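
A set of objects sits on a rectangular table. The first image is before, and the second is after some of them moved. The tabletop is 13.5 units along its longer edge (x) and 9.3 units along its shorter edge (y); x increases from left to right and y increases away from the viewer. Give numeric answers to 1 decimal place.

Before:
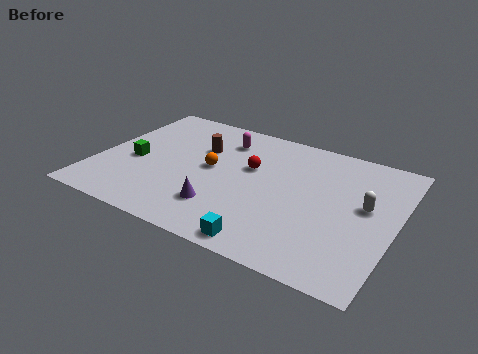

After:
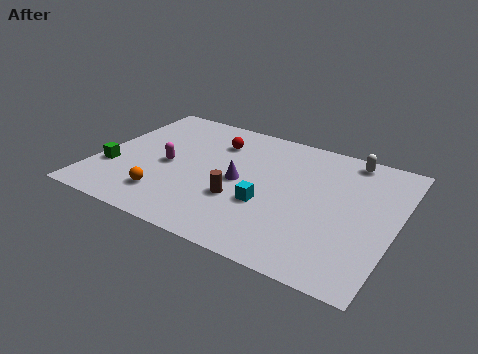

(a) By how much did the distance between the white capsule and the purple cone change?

-0.9

They were about 6.8 units apart before and 5.9 after — 0.9 units closer together.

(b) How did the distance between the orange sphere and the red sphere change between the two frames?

+3.3

They were about 1.9 units apart before and 5.2 after — 3.3 units further apart.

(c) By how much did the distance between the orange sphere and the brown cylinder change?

+1.9

They were about 1.5 units apart before and 3.4 after — 1.9 units further apart.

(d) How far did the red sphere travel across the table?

2.2

From (6.8, 5.7) to (5.0, 7.0), the red sphere covered √(1.8² + 1.3²) ≈ 2.2 units.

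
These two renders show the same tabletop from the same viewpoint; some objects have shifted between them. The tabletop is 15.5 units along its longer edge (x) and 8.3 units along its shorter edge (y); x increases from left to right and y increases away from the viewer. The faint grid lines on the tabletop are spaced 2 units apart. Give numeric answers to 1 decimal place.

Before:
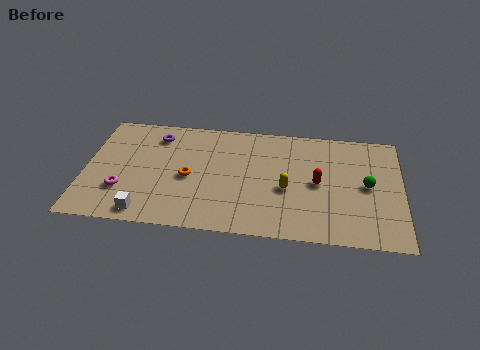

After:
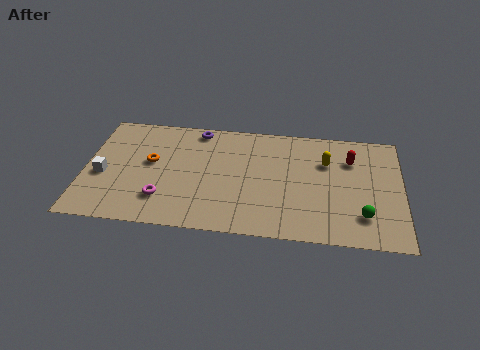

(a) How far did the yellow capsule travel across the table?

2.9

The yellow capsule moved from about (9.9, 3.5) to (11.8, 5.7), a distance of √(1.9² + 2.2²) ≈ 2.9.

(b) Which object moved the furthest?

the white cube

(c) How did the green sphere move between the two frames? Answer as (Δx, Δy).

(-0.2, -2.2)

The green sphere was at about (13.8, 4.2) and moved to about (13.6, 2.0).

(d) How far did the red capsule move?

2.5

The red capsule moved from about (11.4, 4.1) to (13.0, 6.0), a distance of √(1.6² + 1.9²) ≈ 2.5.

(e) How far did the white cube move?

3.3

The white cube was near (3.1, 1.0) before and (0.9, 3.5) after, so it travelled √(2.2² + 2.5²) ≈ 3.3 units.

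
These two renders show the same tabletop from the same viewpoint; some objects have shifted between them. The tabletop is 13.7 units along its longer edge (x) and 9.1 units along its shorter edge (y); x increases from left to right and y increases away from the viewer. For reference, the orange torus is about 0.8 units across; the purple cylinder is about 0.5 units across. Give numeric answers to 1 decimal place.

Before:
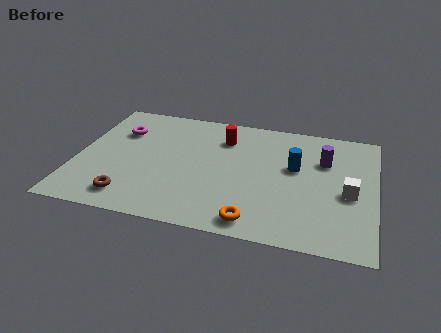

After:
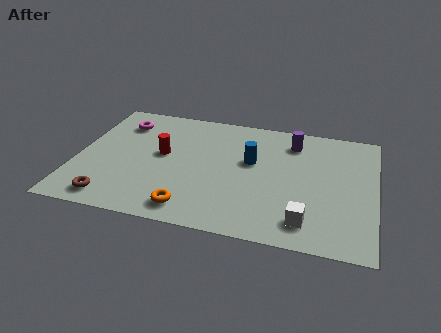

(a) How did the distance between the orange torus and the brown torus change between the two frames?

-2.1

Before: roughly 5.7 units apart; after: 3.6. That's 2.1 units closer together.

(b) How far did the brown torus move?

0.9

From (2.7, 1.5) to (1.9, 1.2), the brown torus covered √(0.8² + 0.3²) ≈ 0.9 units.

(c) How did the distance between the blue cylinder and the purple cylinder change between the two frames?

+1.1

The distance was about 1.5 in the first image and 2.6 in the second, so they moved 1.1 units further apart.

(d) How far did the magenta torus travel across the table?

0.7

The magenta torus was near (1.8, 6.4) before and (1.8, 7.1) after, so it travelled √(0.0² + 0.7²) ≈ 0.7 units.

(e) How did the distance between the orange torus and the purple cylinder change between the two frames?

+1.5

The distance was about 5.9 in the first image and 7.4 in the second, so they moved 1.5 units further apart.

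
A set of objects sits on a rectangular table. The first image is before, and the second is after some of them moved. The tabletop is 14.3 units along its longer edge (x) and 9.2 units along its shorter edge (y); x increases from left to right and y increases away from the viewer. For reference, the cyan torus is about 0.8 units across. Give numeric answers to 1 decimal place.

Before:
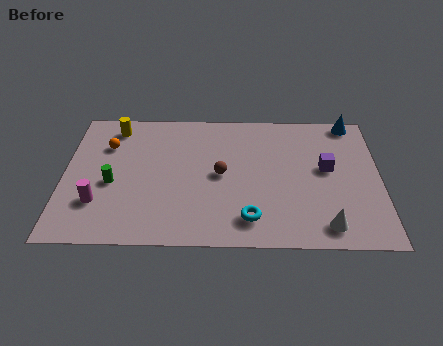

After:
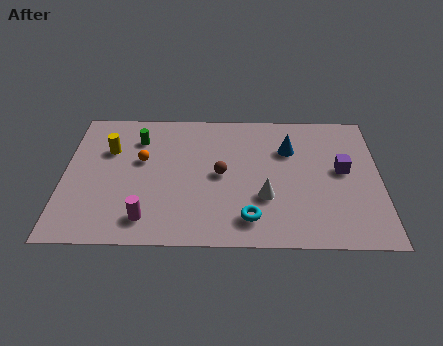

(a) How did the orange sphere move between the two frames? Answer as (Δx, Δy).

(1.6, -1.0)

The orange sphere started near (1.9, 6.5) and ended near (3.5, 5.5).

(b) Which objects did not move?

the brown sphere and the cyan torus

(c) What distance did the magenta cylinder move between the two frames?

2.4

The magenta cylinder was near (1.6, 2.6) before and (3.8, 1.6) after, so it travelled √(2.2² + 1.0²) ≈ 2.4 units.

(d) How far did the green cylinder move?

3.3

The green cylinder was near (2.2, 3.9) before and (3.3, 7.0) after, so it travelled √(1.1² + 3.1²) ≈ 3.3 units.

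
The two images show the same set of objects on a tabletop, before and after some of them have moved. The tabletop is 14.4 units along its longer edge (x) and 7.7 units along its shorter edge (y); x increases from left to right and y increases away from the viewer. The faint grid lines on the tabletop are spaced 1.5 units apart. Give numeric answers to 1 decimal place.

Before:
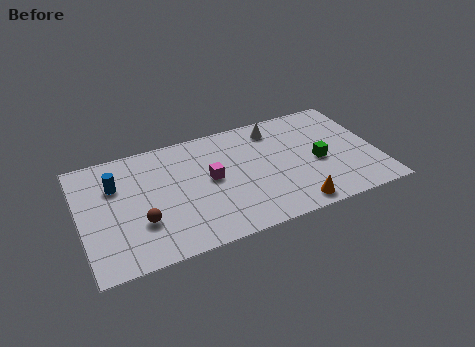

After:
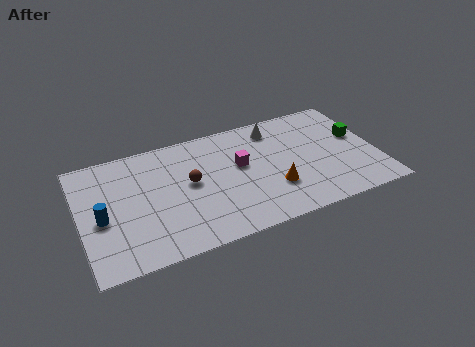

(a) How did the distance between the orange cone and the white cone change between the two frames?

-1.5

The distance was about 5.5 in the first image and 4.0 in the second, so they moved 1.5 units closer together.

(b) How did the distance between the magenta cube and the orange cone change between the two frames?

-2.4

The distance was about 4.9 in the first image and 2.5 in the second, so they moved 2.4 units closer together.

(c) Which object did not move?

the white cone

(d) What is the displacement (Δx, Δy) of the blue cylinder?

(-0.8, -1.9)

The blue cylinder was at about (1.8, 5.3) and moved to about (1.0, 3.4).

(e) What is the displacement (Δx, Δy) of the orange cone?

(-0.8, 1.5)

The orange cone started near (10.0, 0.9) and ended near (9.2, 2.4).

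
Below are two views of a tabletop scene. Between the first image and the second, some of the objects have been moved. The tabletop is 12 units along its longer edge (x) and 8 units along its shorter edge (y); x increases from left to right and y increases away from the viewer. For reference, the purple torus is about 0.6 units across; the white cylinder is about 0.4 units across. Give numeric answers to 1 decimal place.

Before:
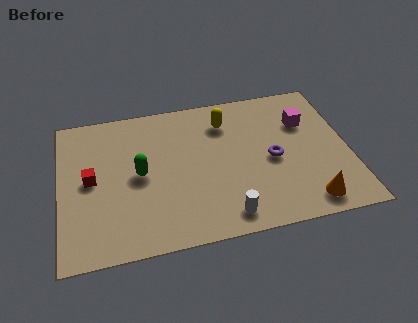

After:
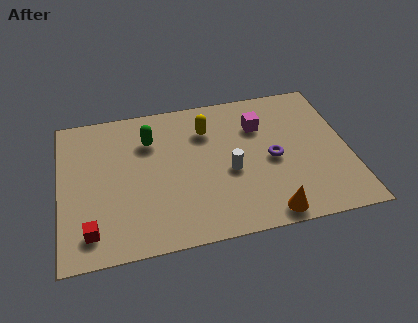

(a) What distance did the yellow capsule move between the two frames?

0.9

The yellow capsule was near (7.0, 6.2) before and (6.2, 5.9) after, so it travelled √(0.8² + 0.3²) ≈ 0.9 units.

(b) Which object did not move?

the purple torus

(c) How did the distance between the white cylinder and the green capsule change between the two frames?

-0.5

Before: roughly 4.5 units apart; after: 4.0. That's 0.5 units closer together.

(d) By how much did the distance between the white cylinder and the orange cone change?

-0.4

Before: roughly 3.4 units apart; after: 3.0. That's 0.4 units closer together.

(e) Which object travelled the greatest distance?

the red cube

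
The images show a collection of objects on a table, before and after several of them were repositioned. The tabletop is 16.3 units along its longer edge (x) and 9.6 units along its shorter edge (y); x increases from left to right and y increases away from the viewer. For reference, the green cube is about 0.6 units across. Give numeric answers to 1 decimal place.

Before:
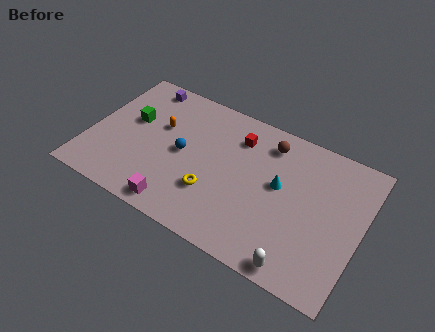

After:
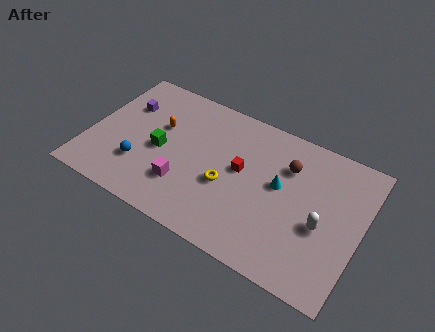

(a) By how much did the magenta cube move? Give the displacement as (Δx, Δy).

(0.1, 1.6)

From the two frames, the magenta cube sits at roughly (5.9, 1.1) before and (6.0, 2.7) after.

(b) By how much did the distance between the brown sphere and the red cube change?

+1.2

They were about 1.9 units apart before and 3.1 after — 1.2 units further apart.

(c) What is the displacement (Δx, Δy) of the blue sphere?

(-2.3, -2.0)

The blue sphere started near (5.6, 4.8) and ended near (3.3, 2.8).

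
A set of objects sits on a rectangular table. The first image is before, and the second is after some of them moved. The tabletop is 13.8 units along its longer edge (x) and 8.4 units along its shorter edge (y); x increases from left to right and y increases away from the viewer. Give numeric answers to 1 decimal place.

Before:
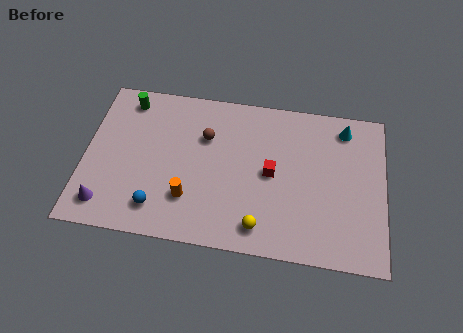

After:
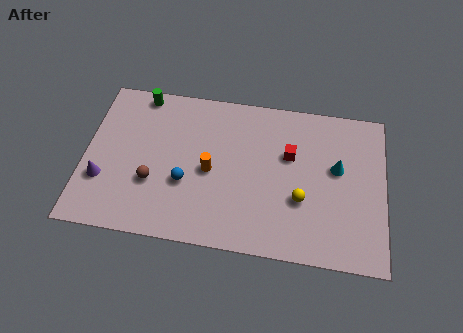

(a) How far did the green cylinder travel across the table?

0.7

The green cylinder moved from about (1.8, 7.2) to (2.4, 7.6), a distance of √(0.6² + 0.4²) ≈ 0.7.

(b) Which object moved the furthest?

the brown sphere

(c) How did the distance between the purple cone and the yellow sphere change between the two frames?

+2.0

They were about 7.1 units apart before and 9.1 after — 2.0 units further apart.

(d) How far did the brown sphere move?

3.6

The brown sphere moved from about (5.5, 5.7) to (3.2, 2.9), a distance of √(2.3² + 2.8²) ≈ 3.6.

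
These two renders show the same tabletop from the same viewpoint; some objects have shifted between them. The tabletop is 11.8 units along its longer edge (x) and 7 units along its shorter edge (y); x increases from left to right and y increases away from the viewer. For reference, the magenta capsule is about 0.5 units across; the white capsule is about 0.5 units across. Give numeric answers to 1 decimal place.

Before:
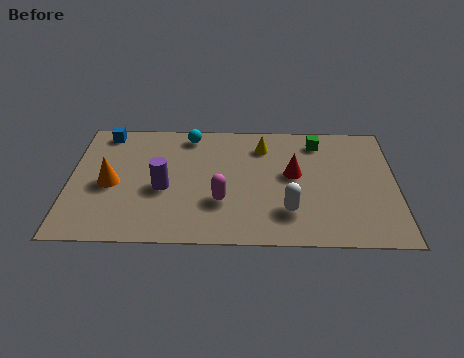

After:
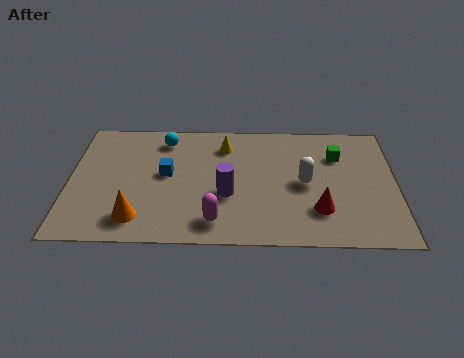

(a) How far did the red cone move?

2.2

From (8.1, 3.9) to (9.0, 1.9), the red cone covered √(0.9² + 2.0²) ≈ 2.2 units.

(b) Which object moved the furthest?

the blue cube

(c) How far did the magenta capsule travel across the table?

1.1

The magenta capsule moved from about (5.5, 2.3) to (5.3, 1.2), a distance of √(0.2² + 1.1²) ≈ 1.1.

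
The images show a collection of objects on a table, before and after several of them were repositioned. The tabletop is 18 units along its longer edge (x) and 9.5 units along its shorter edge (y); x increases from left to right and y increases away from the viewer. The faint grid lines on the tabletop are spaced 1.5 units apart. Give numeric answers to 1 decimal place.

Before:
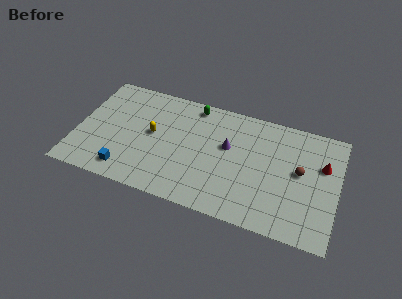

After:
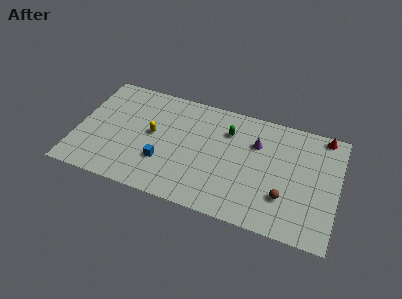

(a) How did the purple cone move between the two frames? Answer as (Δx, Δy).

(1.9, 0.9)

From the two frames, the purple cone sits at roughly (10.4, 5.7) before and (12.3, 6.6) after.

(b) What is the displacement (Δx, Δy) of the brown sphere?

(-0.9, -2.4)

The brown sphere started near (15.4, 5.2) and ended near (14.5, 2.8).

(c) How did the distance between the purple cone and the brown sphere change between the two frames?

-0.6

Before: roughly 5.0 units apart; after: 4.4. That's 0.6 units closer together.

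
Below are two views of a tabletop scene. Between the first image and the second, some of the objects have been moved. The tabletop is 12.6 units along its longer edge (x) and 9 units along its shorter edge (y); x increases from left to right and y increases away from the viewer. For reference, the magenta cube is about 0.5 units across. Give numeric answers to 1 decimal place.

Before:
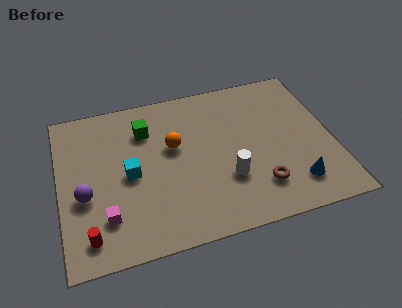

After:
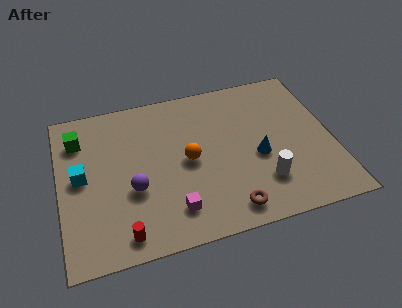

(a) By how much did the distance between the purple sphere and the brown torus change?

-3.3

They were about 8.0 units apart before and 4.7 after — 3.3 units closer together.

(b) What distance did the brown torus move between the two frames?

1.7

From (9.0, 2.1) to (7.5, 1.2), the brown torus covered √(1.5² + 0.9²) ≈ 1.7 units.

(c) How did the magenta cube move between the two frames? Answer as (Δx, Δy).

(3.0, -0.4)

The magenta cube started near (2.0, 2.2) and ended near (5.0, 1.8).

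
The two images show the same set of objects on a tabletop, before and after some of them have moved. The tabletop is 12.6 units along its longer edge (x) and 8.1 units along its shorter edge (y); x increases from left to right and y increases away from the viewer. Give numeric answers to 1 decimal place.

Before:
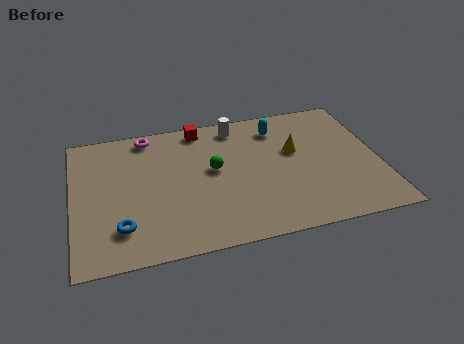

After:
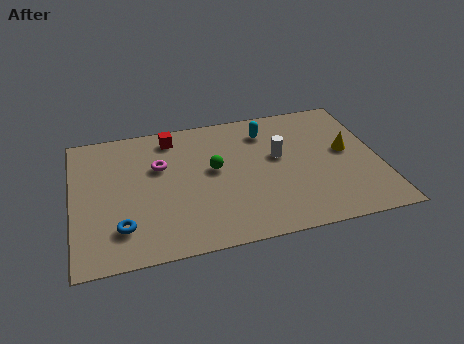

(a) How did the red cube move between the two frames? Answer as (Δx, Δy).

(-1.2, -0.3)

The red cube was at about (5.4, 7.2) and moved to about (4.2, 6.9).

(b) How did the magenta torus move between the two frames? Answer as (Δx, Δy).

(0.4, -2.0)

From the two frames, the magenta torus sits at roughly (3.2, 7.2) before and (3.6, 5.2) after.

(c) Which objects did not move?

the blue torus and the green sphere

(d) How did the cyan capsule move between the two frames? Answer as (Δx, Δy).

(-0.5, -0.1)

The cyan capsule was at about (8.6, 6.5) and moved to about (8.1, 6.4).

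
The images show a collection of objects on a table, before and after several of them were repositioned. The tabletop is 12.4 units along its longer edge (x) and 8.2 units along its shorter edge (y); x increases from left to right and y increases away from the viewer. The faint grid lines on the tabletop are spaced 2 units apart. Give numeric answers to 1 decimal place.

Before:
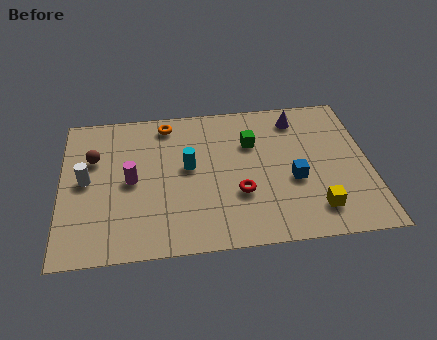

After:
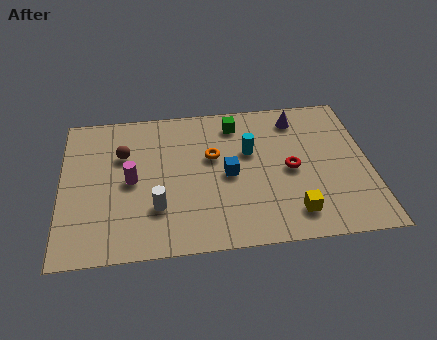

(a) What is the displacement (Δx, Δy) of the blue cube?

(-2.6, 0.6)

From the two frames, the blue cube sits at roughly (9.3, 3.3) before and (6.7, 3.9) after.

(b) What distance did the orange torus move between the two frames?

2.8

From (4.3, 7.1) to (6.1, 5.0), the orange torus covered √(1.8² + 2.1²) ≈ 2.8 units.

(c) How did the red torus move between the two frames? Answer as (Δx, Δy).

(2.1, 1.1)

The red torus started near (7.1, 2.8) and ended near (9.2, 3.9).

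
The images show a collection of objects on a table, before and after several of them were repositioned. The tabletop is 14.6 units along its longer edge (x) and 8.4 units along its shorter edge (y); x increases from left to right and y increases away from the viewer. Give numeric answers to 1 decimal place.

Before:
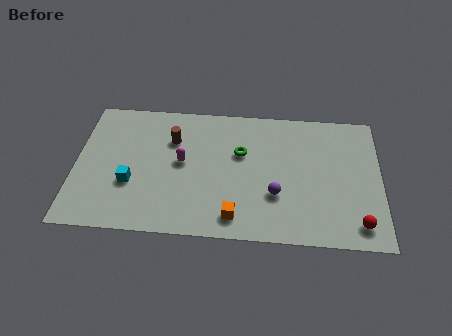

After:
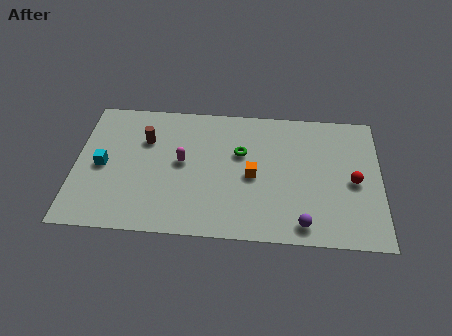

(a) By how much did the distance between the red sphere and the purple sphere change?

-0.5

Before: roughly 4.2 units apart; after: 3.7. That's 0.5 units closer together.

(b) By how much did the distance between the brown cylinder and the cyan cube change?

-0.8

Before: roughly 3.5 units apart; after: 2.7. That's 0.8 units closer together.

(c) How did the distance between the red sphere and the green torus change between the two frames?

-1.3

The distance was about 6.9 in the first image and 5.6 in the second, so they moved 1.3 units closer together.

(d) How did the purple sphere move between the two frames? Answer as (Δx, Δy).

(1.3, -1.7)

The purple sphere started near (9.6, 2.8) and ended near (10.9, 1.1).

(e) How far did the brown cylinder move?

1.3

The brown cylinder moved from about (4.6, 5.9) to (3.3, 5.8), a distance of √(1.3² + 0.1²) ≈ 1.3.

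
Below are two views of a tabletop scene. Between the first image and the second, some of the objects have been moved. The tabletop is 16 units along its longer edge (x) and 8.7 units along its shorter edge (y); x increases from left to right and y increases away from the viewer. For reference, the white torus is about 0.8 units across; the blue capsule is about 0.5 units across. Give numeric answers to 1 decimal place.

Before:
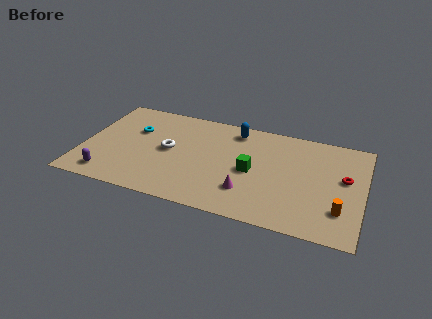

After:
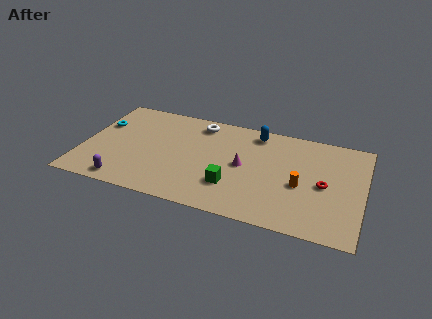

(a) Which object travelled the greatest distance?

the white torus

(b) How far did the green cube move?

1.9

From (9.7, 4.1) to (8.7, 2.5), the green cube covered √(1.0² + 1.6²) ≈ 1.9 units.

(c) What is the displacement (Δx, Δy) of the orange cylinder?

(-2.3, 1.4)

From the two frames, the orange cylinder sits at roughly (14.8, 2.3) before and (12.5, 3.7) after.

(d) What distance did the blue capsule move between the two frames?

1.2

From (8.5, 7.4) to (9.7, 7.5), the blue capsule covered √(1.2² + 0.1²) ≈ 1.2 units.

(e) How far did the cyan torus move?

2.0

From (2.8, 5.7) to (0.8, 5.7), the cyan torus covered √(2.0² + 0.0²) ≈ 2.0 units.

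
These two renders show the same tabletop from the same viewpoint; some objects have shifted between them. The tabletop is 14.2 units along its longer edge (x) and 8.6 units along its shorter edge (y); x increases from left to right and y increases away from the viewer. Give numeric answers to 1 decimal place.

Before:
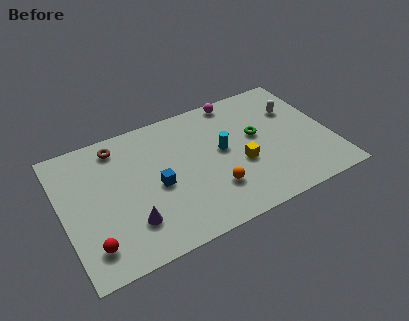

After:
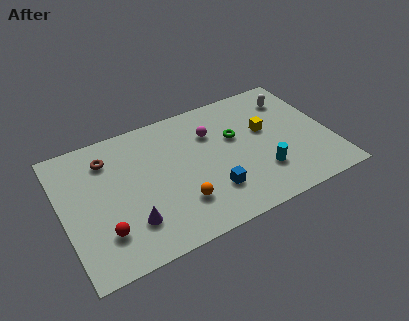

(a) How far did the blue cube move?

3.1

The blue cube was near (4.9, 3.9) before and (7.6, 2.3) after, so it travelled √(2.7² + 1.6²) ≈ 3.1 units.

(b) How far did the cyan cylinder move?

2.9

From (8.5, 4.7) to (10.3, 2.4), the cyan cylinder covered √(1.8² + 2.3²) ≈ 2.9 units.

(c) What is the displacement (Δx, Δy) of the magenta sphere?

(-1.6, -1.7)

The magenta sphere started near (9.7, 7.8) and ended near (8.1, 6.1).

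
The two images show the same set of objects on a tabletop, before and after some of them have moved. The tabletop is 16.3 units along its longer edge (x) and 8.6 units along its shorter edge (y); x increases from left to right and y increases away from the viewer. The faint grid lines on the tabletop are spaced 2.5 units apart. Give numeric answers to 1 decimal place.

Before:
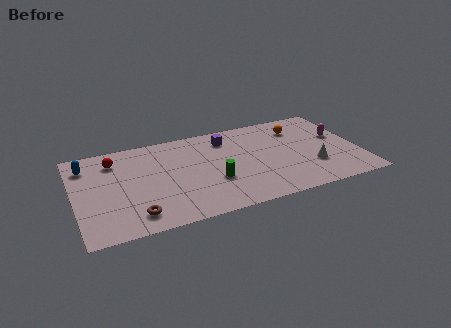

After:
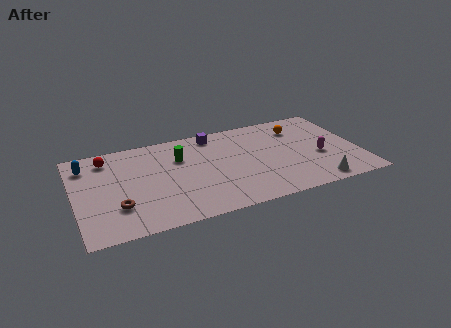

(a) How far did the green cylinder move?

3.3

The green cylinder moved from about (7.8, 3.1) to (6.1, 5.9), a distance of √(1.7² + 2.8²) ≈ 3.3.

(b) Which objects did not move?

the orange sphere and the blue capsule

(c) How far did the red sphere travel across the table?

0.5

The red sphere moved from about (2.4, 6.8) to (2.0, 7.1), a distance of √(0.4² + 0.3²) ≈ 0.5.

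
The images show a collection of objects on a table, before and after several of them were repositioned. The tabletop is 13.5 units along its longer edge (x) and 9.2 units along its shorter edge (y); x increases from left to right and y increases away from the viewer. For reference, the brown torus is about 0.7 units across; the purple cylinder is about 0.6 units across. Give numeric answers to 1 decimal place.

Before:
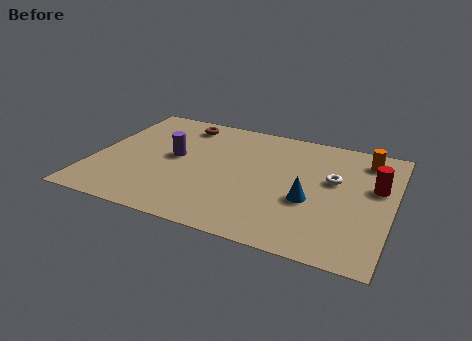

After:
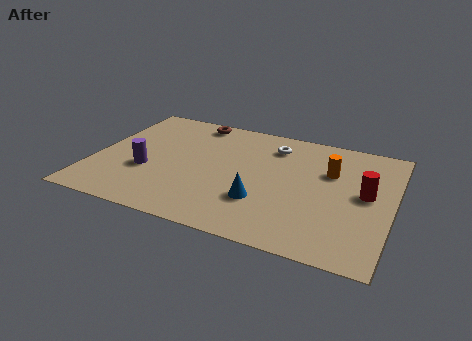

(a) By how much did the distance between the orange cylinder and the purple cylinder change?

-0.4

The distance was about 8.9 in the first image and 8.5 in the second, so they moved 0.4 units closer together.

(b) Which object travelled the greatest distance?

the white torus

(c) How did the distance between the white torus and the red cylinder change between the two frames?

+3.1

They were about 1.9 units apart before and 5.0 after — 3.1 units further apart.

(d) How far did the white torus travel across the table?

3.4

The white torus moved from about (10.8, 5.5) to (7.9, 7.3), a distance of √(2.9² + 1.8²) ≈ 3.4.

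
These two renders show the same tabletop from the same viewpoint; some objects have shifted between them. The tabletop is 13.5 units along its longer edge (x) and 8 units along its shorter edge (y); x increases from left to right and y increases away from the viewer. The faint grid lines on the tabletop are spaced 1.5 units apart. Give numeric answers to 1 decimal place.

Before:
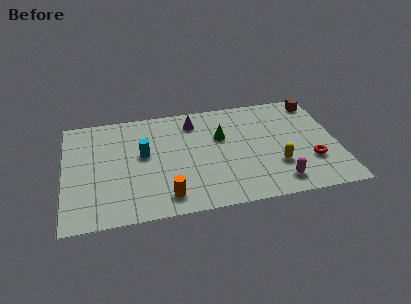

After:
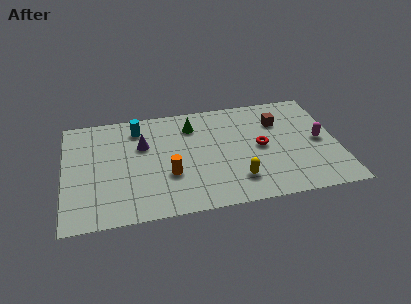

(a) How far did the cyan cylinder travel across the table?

2.0

The cyan cylinder was near (3.9, 4.5) before and (3.7, 6.5) after, so it travelled √(0.2² + 2.0²) ≈ 2.0 units.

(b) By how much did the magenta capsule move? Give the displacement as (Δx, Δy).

(2.2, 2.6)

The magenta capsule started near (10.4, 1.3) and ended near (12.6, 3.9).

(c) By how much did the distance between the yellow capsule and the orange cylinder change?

-2.2

Before: roughly 5.6 units apart; after: 3.4. That's 2.2 units closer together.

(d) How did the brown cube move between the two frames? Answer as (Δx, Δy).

(-2.0, -1.2)

From the two frames, the brown cube sits at roughly (12.7, 6.9) before and (10.7, 5.7) after.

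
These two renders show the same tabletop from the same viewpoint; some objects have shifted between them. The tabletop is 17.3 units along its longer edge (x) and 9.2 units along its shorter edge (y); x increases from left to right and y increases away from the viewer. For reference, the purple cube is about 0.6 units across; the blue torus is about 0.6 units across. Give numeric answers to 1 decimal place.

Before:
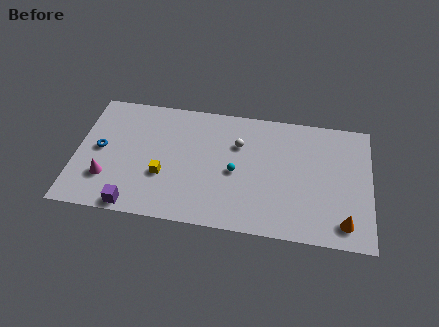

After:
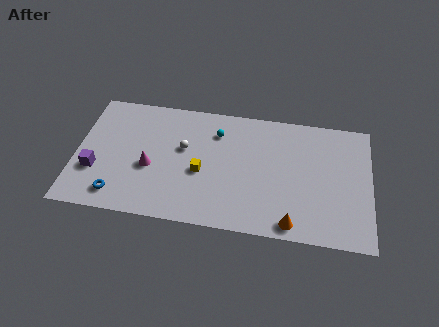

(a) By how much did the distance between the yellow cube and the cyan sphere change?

-1.1

They were about 4.3 units apart before and 3.2 after — 1.1 units closer together.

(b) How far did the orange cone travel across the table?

3.0

The orange cone moved from about (15.8, 1.5) to (12.8, 1.0), a distance of √(3.0² + 0.5²) ≈ 3.0.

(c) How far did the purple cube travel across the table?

3.3

The purple cube moved from about (3.6, 0.8) to (1.2, 3.1), a distance of √(2.4² + 2.3²) ≈ 3.3.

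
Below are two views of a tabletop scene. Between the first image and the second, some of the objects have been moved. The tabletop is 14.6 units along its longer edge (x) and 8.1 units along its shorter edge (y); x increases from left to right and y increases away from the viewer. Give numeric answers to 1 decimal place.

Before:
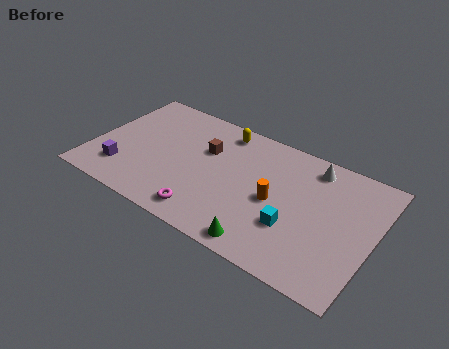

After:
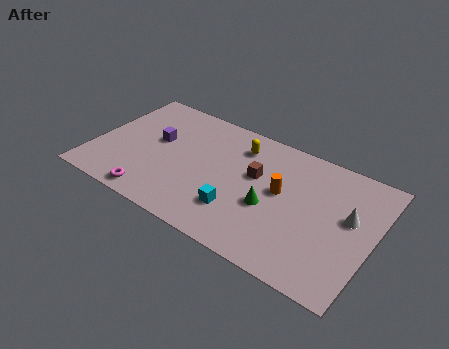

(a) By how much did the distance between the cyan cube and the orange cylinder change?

+1.4

They were about 1.6 units apart before and 3.0 after — 1.4 units further apart.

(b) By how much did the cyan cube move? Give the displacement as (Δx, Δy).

(-2.8, -0.5)

From the two frames, the cyan cube sits at roughly (10.7, 2.7) before and (7.9, 2.2) after.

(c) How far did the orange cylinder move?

0.7

The orange cylinder was near (9.6, 3.8) before and (9.8, 4.5) after, so it travelled √(0.2² + 0.7²) ≈ 0.7 units.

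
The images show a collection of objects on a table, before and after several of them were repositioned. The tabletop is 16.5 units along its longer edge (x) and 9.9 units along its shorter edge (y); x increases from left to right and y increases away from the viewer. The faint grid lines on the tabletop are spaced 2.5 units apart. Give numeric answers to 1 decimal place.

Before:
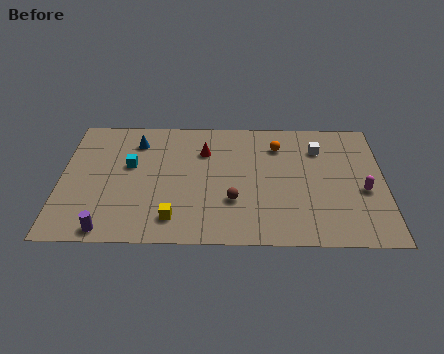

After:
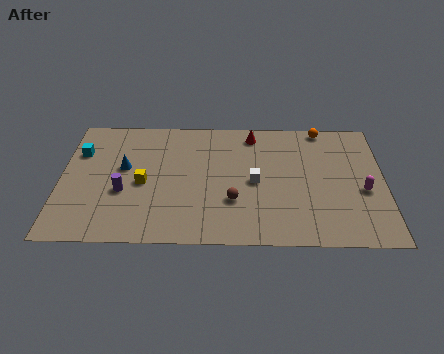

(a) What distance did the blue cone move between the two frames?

2.2

From (3.8, 7.8) to (3.2, 5.7), the blue cone covered √(0.6² + 2.1²) ≈ 2.2 units.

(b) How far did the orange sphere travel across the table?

2.7

The orange sphere moved from about (11.1, 7.6) to (13.4, 9.1), a distance of √(2.3² + 1.5²) ≈ 2.7.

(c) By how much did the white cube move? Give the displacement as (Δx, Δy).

(-3.3, -2.7)

From the two frames, the white cube sits at roughly (13.2, 7.4) before and (9.9, 4.7) after.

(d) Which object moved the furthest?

the white cube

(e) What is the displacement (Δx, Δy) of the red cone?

(2.5, 1.4)

The red cone was at about (7.3, 7.1) and moved to about (9.8, 8.5).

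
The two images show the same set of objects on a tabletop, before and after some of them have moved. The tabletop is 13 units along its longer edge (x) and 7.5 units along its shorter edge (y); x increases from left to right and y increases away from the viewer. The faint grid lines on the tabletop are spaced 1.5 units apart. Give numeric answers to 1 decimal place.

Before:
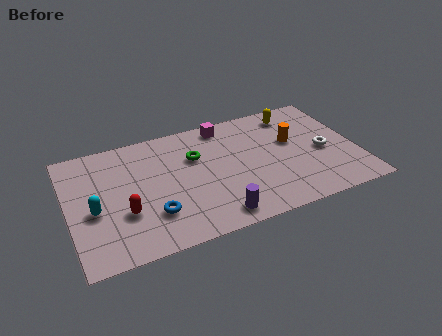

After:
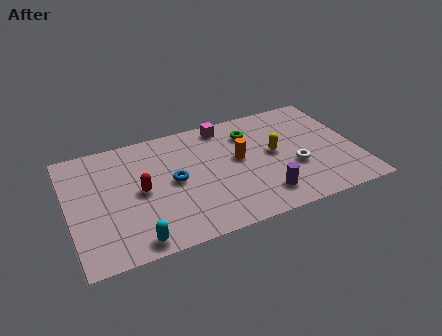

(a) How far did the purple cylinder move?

2.3

The purple cylinder was near (6.3, 1.0) before and (8.5, 1.5) after, so it travelled √(2.2² + 0.5²) ≈ 2.3 units.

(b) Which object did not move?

the magenta cube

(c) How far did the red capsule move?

1.4

The red capsule was near (2.4, 2.6) before and (3.2, 3.7) after, so it travelled √(0.8² + 1.1²) ≈ 1.4 units.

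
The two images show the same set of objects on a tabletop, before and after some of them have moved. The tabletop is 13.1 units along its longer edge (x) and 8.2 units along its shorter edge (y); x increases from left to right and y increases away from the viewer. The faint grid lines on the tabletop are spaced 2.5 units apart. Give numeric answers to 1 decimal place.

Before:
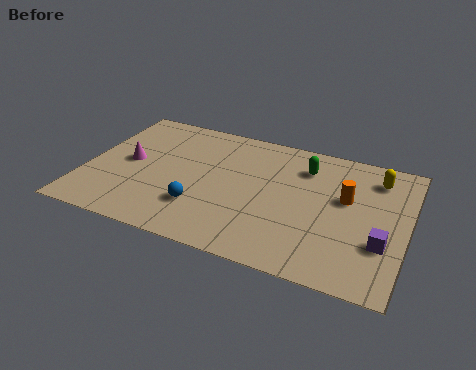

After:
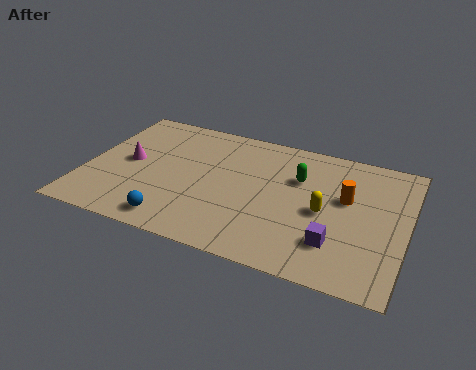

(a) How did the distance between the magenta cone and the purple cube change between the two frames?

-1.7

Before: roughly 10.6 units apart; after: 8.9. That's 1.7 units closer together.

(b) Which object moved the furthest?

the yellow capsule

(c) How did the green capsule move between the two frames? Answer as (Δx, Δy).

(-0.2, -0.8)

The green capsule was at about (8.8, 6.3) and moved to about (8.6, 5.5).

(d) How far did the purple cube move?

1.9

The purple cube moved from about (12.2, 2.7) to (10.4, 2.1), a distance of √(1.8² + 0.6²) ≈ 1.9.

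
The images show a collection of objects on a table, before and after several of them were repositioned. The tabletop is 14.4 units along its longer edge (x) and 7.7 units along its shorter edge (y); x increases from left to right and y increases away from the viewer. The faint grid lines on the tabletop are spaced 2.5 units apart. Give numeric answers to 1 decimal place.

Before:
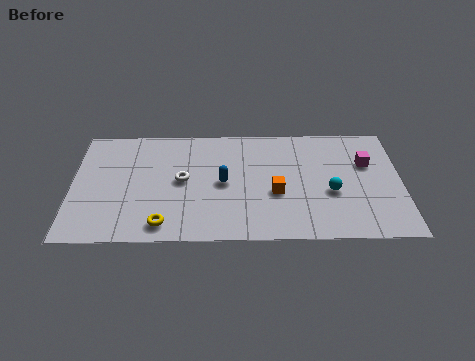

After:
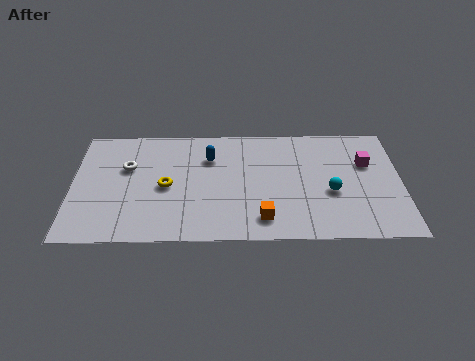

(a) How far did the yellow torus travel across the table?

2.5

The yellow torus was near (4.0, 1.1) before and (4.1, 3.6) after, so it travelled √(0.1² + 2.5²) ≈ 2.5 units.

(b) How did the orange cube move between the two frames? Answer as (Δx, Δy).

(-0.6, -1.7)

From the two frames, the orange cube sits at roughly (8.9, 3.1) before and (8.3, 1.4) after.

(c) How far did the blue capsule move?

1.8

The blue capsule was near (6.6, 3.8) before and (6.0, 5.5) after, so it travelled √(0.6² + 1.7²) ≈ 1.8 units.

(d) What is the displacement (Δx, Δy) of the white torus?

(-2.4, 0.9)

The white torus was at about (4.8, 4.0) and moved to about (2.4, 4.9).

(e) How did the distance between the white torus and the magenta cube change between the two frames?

+2.3

Before: roughly 8.2 units apart; after: 10.5. That's 2.3 units further apart.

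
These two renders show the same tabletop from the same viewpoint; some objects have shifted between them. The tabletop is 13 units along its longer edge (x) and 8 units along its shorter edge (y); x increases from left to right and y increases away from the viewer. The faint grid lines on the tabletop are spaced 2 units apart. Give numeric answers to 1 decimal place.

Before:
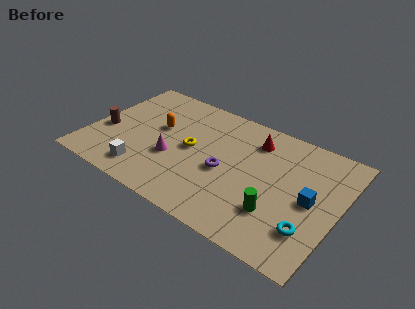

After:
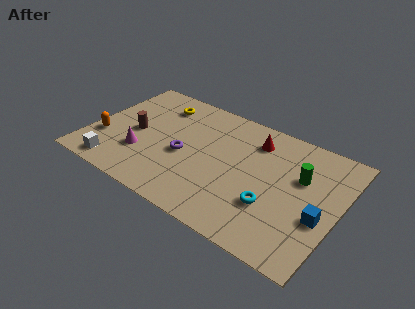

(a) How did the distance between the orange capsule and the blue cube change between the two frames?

+3.2

They were about 8.2 units apart before and 11.4 after — 3.2 units further apart.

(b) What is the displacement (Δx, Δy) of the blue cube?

(0.6, -0.8)

The blue cube was at about (11.6, 3.9) and moved to about (12.2, 3.1).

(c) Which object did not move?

the red cone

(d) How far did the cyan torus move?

2.1

The cyan torus was near (11.8, 2.1) before and (9.8, 2.6) after, so it travelled √(2.0² + 0.5²) ≈ 2.1 units.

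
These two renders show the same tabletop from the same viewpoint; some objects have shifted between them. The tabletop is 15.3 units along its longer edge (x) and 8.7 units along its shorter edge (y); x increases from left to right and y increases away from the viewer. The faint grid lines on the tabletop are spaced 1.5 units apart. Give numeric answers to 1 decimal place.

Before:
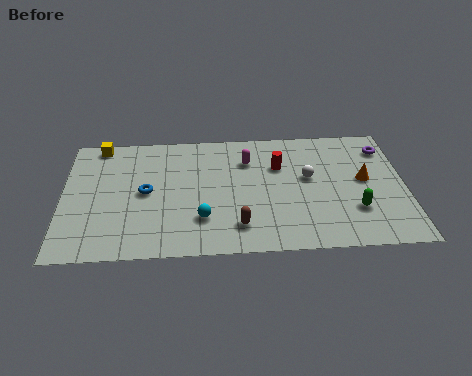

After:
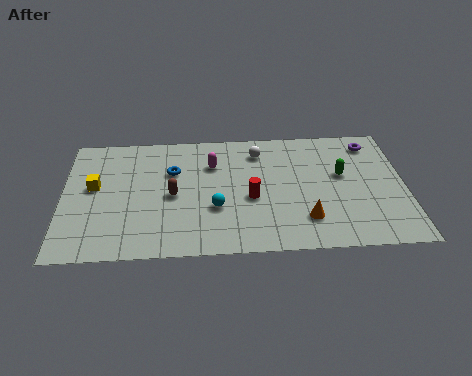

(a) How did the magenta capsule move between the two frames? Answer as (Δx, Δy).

(-1.6, -0.2)

From the two frames, the magenta capsule sits at roughly (8.3, 6.4) before and (6.7, 6.2) after.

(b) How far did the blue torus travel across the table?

1.8

From (3.7, 4.4) to (4.9, 5.8), the blue torus covered √(1.2² + 1.4²) ≈ 1.8 units.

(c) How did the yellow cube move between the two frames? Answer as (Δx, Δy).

(-0.2, -3.0)

From the two frames, the yellow cube sits at roughly (1.6, 7.9) before and (1.4, 4.9) after.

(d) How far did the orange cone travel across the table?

3.7

The orange cone was near (13.5, 4.7) before and (10.8, 2.1) after, so it travelled √(2.7² + 2.6²) ≈ 3.7 units.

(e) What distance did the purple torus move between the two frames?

0.7

From (14.5, 6.9) to (13.9, 7.3), the purple torus covered √(0.6² + 0.4²) ≈ 0.7 units.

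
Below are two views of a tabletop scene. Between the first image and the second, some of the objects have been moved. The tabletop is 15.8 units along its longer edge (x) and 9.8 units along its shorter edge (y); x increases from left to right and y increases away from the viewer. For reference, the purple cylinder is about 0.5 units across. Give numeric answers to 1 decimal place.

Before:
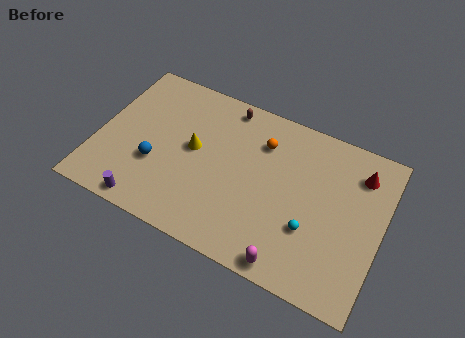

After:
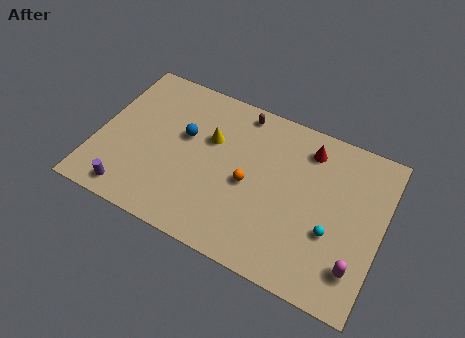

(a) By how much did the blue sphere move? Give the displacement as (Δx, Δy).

(1.3, 2.4)

From the two frames, the blue sphere sits at roughly (3.4, 3.5) before and (4.7, 5.9) after.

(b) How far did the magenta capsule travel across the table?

3.6

The magenta capsule moved from about (11.3, 0.9) to (14.7, 2.2), a distance of √(3.4² + 1.3²) ≈ 3.6.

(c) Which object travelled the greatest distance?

the magenta capsule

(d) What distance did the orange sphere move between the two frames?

2.8

From (8.9, 7.3) to (8.5, 4.5), the orange sphere covered √(0.4² + 2.8²) ≈ 2.8 units.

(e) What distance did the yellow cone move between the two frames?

1.3

The yellow cone was near (5.3, 5.3) before and (6.1, 6.3) after, so it travelled √(0.8² + 1.0²) ≈ 1.3 units.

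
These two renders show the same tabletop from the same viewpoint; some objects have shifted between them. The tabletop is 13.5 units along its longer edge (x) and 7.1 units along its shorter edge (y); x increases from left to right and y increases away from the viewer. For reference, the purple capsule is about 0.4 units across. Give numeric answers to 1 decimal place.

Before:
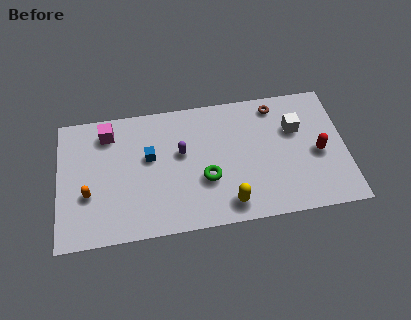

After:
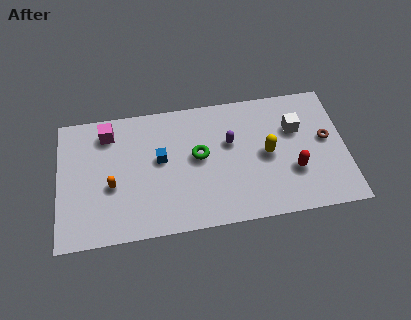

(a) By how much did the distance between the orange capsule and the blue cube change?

-0.8

They were about 3.3 units apart before and 2.5 after — 0.8 units closer together.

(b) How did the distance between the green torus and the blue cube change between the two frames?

-1.3

They were about 3.1 units apart before and 1.8 after — 1.3 units closer together.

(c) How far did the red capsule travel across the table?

1.4

From (12.2, 3.2) to (11.0, 2.4), the red capsule covered √(1.2² + 0.8²) ≈ 1.4 units.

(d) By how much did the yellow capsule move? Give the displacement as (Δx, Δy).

(1.9, 2.4)

From the two frames, the yellow capsule sits at roughly (7.9, 1.1) before and (9.8, 3.5) after.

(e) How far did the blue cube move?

0.5

The blue cube was near (4.3, 4.2) before and (4.8, 4.0) after, so it travelled √(0.5² + 0.2²) ≈ 0.5 units.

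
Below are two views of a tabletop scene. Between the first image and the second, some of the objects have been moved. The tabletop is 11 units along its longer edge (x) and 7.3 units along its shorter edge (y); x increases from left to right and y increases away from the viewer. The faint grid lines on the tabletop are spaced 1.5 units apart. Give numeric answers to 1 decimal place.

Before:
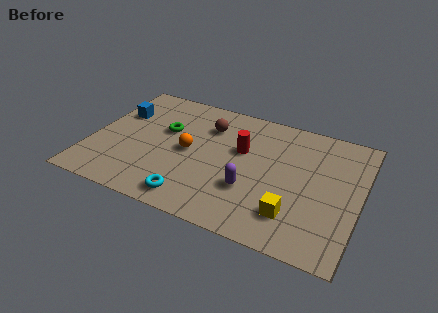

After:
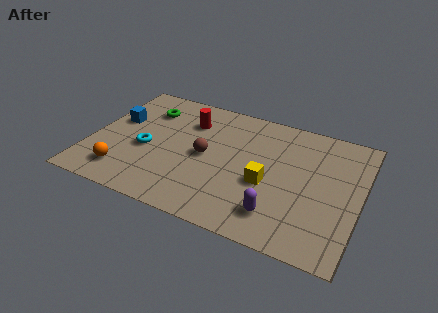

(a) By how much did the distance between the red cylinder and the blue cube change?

-2.1

The distance was about 5.2 in the first image and 3.1 in the second, so they moved 2.1 units closer together.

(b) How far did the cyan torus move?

3.0

The cyan torus moved from about (4.5, 1.0) to (2.3, 3.1), a distance of √(2.2² + 2.1²) ≈ 3.0.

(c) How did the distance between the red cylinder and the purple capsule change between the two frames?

+3.5

They were about 2.2 units apart before and 5.7 after — 3.5 units further apart.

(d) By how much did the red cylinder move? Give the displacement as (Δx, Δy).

(-2.3, 0.9)

From the two frames, the red cylinder sits at roughly (6.1, 4.5) before and (3.8, 5.4) after.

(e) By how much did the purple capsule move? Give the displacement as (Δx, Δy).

(1.2, -0.9)

The purple capsule was at about (6.7, 2.4) and moved to about (7.9, 1.5).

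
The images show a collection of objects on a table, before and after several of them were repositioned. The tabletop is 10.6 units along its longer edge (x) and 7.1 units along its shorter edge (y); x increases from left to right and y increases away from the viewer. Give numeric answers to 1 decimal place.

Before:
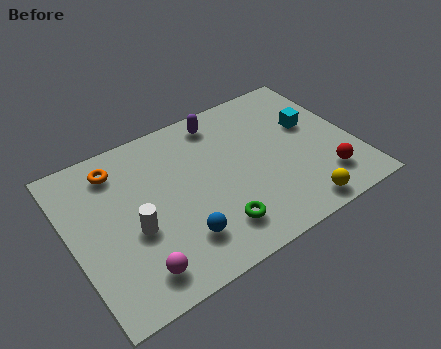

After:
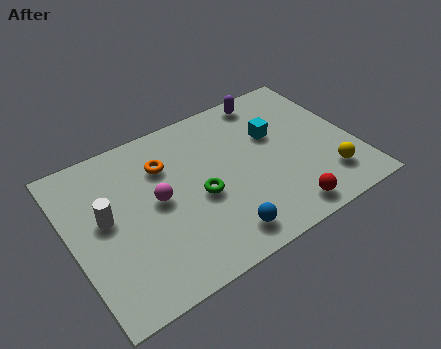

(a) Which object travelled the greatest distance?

the magenta sphere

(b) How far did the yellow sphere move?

1.5

The yellow sphere was near (8.0, 0.8) before and (9.3, 1.6) after, so it travelled √(1.3² + 0.8²) ≈ 1.5 units.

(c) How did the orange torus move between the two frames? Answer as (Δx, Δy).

(1.7, -0.7)

The orange torus was at about (2.0, 5.8) and moved to about (3.7, 5.1).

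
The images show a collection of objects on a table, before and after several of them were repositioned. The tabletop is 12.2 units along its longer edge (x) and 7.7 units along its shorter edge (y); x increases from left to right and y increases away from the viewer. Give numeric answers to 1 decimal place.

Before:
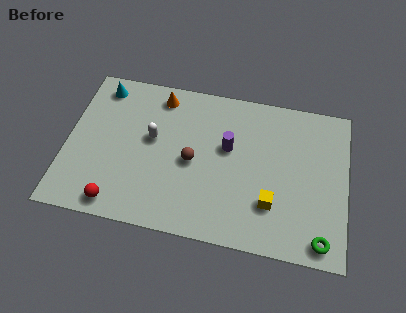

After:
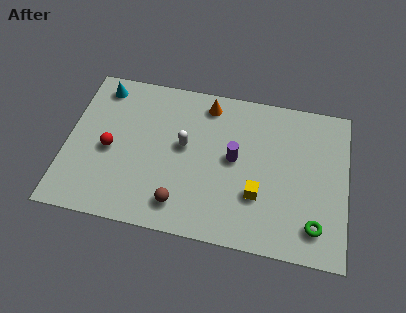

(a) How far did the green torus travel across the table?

0.7

The green torus moved from about (11.2, 0.9) to (10.9, 1.5), a distance of √(0.3² + 0.6²) ≈ 0.7.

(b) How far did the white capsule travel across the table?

1.4

The white capsule moved from about (3.7, 4.4) to (5.1, 4.3), a distance of √(1.4² + 0.1²) ≈ 1.4.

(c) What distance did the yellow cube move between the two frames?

0.7

The yellow cube moved from about (9.0, 2.2) to (8.4, 2.5), a distance of √(0.6² + 0.3²) ≈ 0.7.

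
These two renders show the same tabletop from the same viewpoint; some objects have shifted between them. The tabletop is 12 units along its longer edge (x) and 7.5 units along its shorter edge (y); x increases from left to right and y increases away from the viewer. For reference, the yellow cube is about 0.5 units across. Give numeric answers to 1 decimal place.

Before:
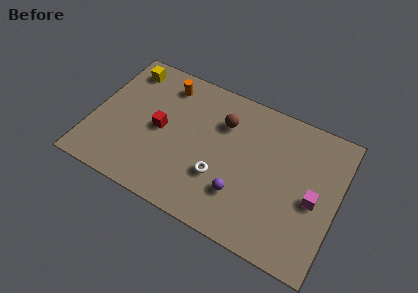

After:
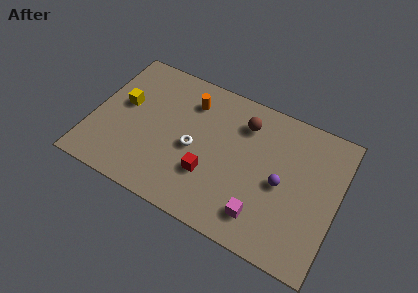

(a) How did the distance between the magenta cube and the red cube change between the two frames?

-4.8

The distance was about 7.6 in the first image and 2.8 in the second, so they moved 4.8 units closer together.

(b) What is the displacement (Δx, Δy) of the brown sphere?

(1.0, 0.4)

The brown sphere was at about (6.2, 5.4) and moved to about (7.2, 5.8).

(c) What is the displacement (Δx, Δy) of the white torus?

(-1.4, 0.9)

From the two frames, the white torus sits at roughly (6.4, 2.5) before and (5.0, 3.4) after.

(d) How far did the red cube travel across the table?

2.9

The red cube moved from about (3.3, 3.7) to (5.9, 2.4), a distance of √(2.6² + 1.3²) ≈ 2.9.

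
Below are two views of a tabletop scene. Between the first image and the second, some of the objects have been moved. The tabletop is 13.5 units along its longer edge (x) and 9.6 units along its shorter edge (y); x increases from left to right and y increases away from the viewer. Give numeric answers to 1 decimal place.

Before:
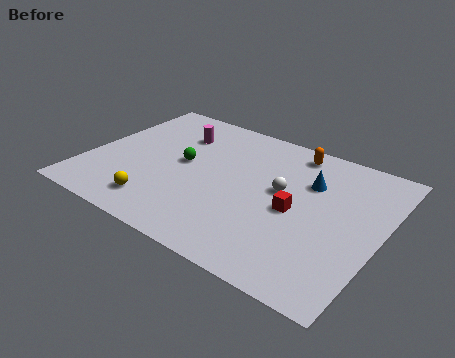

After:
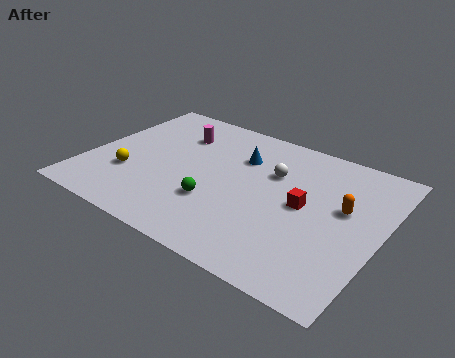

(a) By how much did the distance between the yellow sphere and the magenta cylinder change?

-1.1

The distance was about 5.4 in the first image and 4.3 in the second, so they moved 1.1 units closer together.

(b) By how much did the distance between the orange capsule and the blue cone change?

+3.0

They were about 2.1 units apart before and 5.1 after — 3.0 units further apart.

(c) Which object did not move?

the magenta cylinder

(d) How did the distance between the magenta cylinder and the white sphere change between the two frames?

-0.8

They were about 5.6 units apart before and 4.8 after — 0.8 units closer together.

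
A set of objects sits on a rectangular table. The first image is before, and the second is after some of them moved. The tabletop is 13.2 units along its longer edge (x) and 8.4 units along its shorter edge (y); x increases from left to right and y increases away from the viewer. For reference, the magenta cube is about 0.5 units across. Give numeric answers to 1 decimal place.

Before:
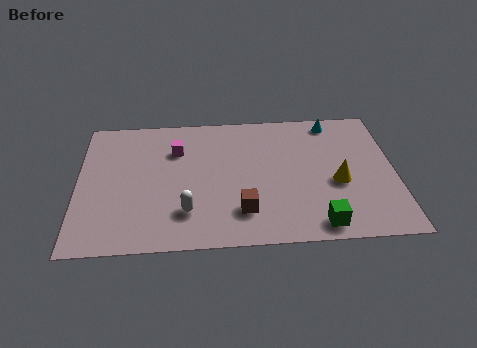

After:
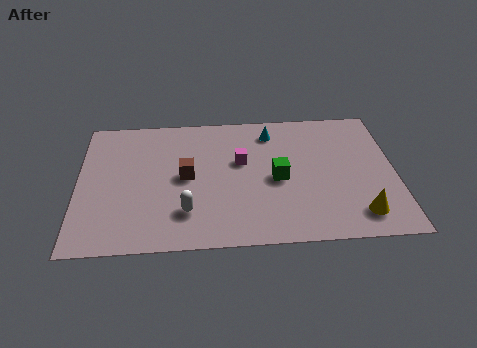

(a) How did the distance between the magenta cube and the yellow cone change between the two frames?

-1.2

They were about 7.2 units apart before and 6.0 after — 1.2 units closer together.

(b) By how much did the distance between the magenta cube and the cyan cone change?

-4.5

They were about 6.7 units apart before and 2.2 after — 4.5 units closer together.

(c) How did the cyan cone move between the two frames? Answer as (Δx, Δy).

(-2.6, -0.5)

From the two frames, the cyan cone sits at roughly (10.7, 7.4) before and (8.1, 6.9) after.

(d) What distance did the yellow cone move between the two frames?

2.2

The yellow cone was near (10.8, 3.5) before and (11.6, 1.5) after, so it travelled √(0.8² + 2.0²) ≈ 2.2 units.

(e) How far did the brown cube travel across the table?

3.3

From (6.8, 2.0) to (4.5, 4.3), the brown cube covered √(2.3² + 2.3²) ≈ 3.3 units.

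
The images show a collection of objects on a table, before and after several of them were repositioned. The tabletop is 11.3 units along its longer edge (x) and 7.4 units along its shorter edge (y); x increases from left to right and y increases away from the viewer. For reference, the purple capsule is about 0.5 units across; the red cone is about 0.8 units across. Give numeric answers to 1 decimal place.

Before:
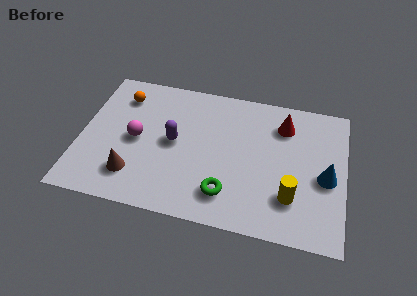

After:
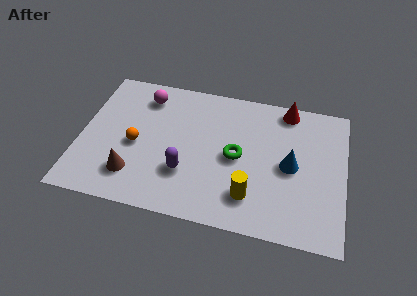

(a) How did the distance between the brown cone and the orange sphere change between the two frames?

-2.6

Before: roughly 4.2 units apart; after: 1.6. That's 2.6 units closer together.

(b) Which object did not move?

the brown cone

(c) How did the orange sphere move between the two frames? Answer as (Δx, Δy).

(0.8, -2.5)

The orange sphere started near (1.6, 5.8) and ended near (2.4, 3.3).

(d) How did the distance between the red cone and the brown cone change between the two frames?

+0.6

Before: roughly 7.4 units apart; after: 8.0. That's 0.6 units further apart.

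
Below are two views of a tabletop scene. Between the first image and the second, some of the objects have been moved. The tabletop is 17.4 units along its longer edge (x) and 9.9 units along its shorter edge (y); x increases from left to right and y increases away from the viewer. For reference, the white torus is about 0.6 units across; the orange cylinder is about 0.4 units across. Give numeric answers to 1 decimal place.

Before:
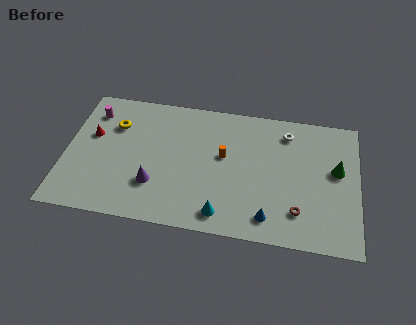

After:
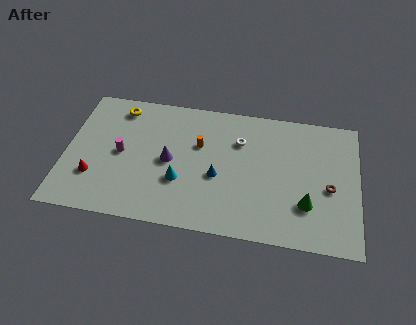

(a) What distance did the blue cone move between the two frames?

4.0

The blue cone was near (12.2, 1.6) before and (9.1, 4.1) after, so it travelled √(3.1² + 2.5²) ≈ 4.0 units.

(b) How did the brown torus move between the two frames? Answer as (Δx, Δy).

(1.8, 2.0)

The brown torus started near (13.9, 2.3) and ended near (15.7, 4.3).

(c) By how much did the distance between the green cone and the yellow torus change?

-0.7

They were about 13.4 units apart before and 12.7 after — 0.7 units closer together.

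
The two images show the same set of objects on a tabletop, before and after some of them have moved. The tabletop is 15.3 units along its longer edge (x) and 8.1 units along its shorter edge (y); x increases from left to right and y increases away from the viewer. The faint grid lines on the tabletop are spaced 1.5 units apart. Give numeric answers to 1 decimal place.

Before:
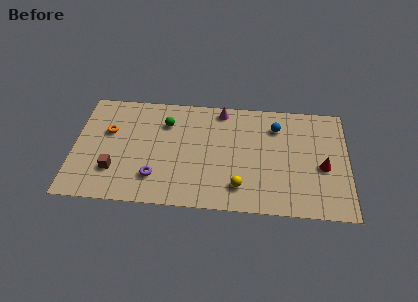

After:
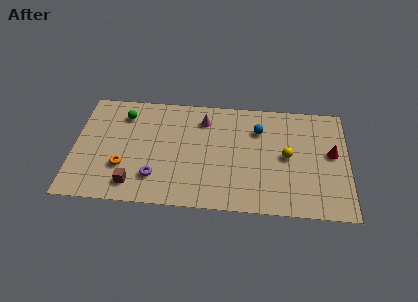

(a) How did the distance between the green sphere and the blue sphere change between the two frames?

+1.4

The distance was about 6.2 in the first image and 7.6 in the second, so they moved 1.4 units further apart.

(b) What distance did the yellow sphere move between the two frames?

3.5

The yellow sphere moved from about (9.3, 1.7) to (11.9, 4.1), a distance of √(2.6² + 2.4²) ≈ 3.5.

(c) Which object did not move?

the purple torus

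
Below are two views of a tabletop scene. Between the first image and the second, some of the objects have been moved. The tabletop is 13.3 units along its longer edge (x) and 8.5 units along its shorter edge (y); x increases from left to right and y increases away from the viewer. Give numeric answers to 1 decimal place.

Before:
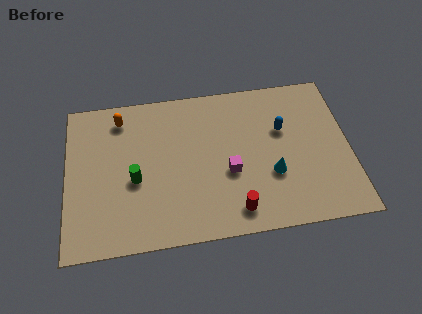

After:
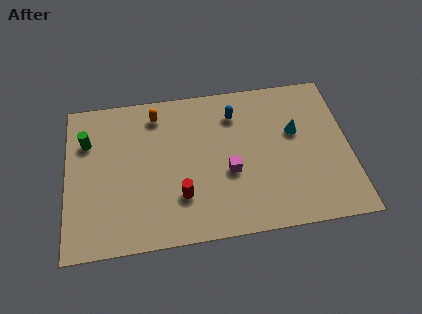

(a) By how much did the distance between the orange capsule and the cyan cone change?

-1.3

They were about 8.1 units apart before and 6.8 after — 1.3 units closer together.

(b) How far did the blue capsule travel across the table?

2.5

The blue capsule was near (10.2, 5.4) before and (8.0, 6.6) after, so it travelled √(2.2² + 1.2²) ≈ 2.5 units.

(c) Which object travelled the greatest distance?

the green cylinder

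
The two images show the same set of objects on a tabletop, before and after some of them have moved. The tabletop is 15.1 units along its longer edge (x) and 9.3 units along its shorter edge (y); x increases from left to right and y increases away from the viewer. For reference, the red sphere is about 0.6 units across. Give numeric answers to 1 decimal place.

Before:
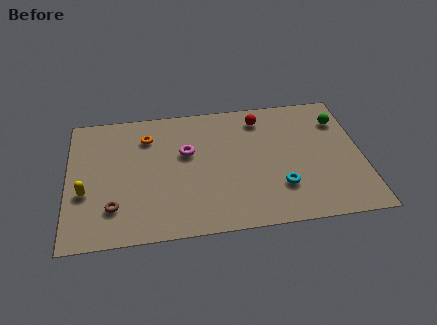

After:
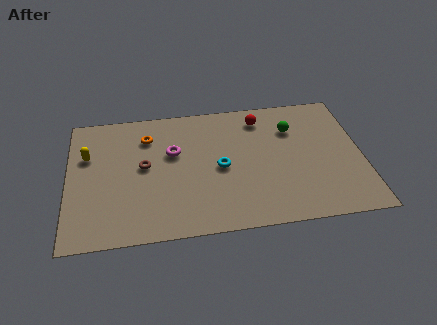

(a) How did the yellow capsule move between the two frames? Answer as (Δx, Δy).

(0.1, 2.6)

From the two frames, the yellow capsule sits at roughly (0.9, 3.5) before and (1.0, 6.1) after.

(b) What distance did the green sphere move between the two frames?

2.5

From (14.1, 7.0) to (11.6, 6.7), the green sphere covered √(2.5² + 0.3²) ≈ 2.5 units.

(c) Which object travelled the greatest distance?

the cyan torus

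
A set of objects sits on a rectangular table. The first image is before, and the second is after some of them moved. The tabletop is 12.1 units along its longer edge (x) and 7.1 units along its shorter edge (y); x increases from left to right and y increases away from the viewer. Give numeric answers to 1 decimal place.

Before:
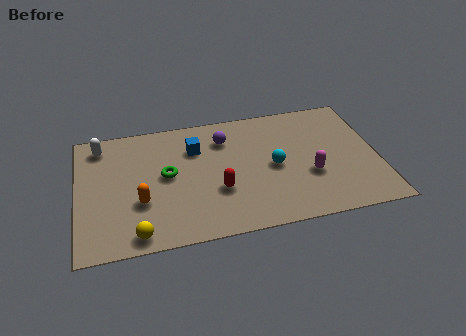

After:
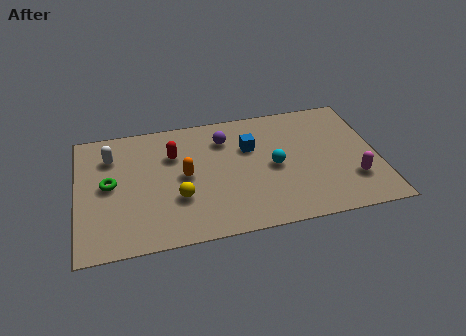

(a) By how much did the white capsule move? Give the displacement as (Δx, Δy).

(0.4, -0.7)

The white capsule started near (1.0, 6.0) and ended near (1.4, 5.3).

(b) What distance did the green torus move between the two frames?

2.3

From (3.6, 3.8) to (1.3, 3.7), the green torus covered √(2.3² + 0.1²) ≈ 2.3 units.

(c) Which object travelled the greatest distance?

the red capsule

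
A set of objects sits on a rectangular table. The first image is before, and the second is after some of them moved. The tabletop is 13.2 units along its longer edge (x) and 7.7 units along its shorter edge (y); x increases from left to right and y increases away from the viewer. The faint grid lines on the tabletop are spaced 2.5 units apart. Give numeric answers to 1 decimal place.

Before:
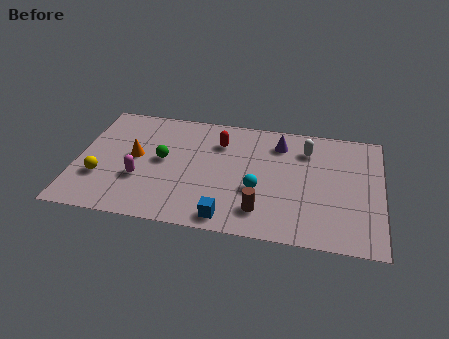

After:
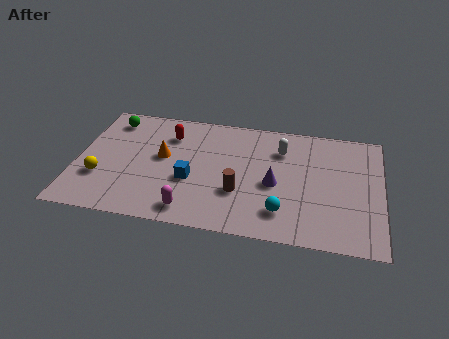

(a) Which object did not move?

the yellow sphere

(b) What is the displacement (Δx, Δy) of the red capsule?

(-2.2, 0.1)

The red capsule started near (6.1, 5.7) and ended near (3.9, 5.8).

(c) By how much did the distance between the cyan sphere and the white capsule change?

+0.4

Before: roughly 3.6 units apart; after: 4.0. That's 0.4 units further apart.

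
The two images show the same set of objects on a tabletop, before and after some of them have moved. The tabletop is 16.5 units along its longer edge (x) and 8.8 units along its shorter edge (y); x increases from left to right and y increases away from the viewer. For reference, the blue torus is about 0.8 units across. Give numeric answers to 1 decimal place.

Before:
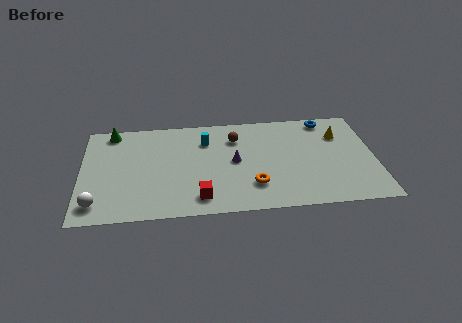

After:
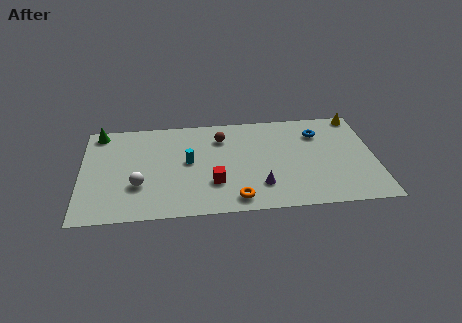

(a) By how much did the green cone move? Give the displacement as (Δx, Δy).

(-0.7, 0.0)

The green cone started near (1.7, 7.8) and ended near (1.0, 7.8).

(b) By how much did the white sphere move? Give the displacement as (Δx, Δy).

(2.3, 1.4)

The white sphere started near (0.9, 1.5) and ended near (3.2, 2.9).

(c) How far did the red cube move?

1.4

The red cube was near (6.6, 1.5) before and (7.4, 2.7) after, so it travelled √(0.8² + 1.2²) ≈ 1.4 units.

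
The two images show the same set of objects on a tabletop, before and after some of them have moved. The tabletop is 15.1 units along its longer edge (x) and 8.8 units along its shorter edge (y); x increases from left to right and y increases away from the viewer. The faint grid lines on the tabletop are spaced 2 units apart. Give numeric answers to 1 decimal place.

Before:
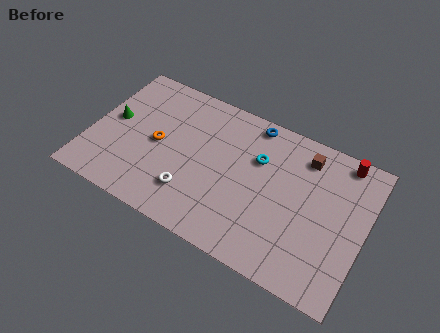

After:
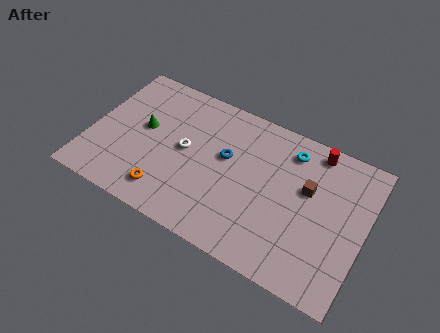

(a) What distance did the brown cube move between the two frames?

1.8

From (11.5, 7.2) to (11.9, 5.4), the brown cube covered √(0.4² + 1.8²) ≈ 1.8 units.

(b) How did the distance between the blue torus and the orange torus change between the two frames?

-1.4

They were about 6.0 units apart before and 4.6 after — 1.4 units closer together.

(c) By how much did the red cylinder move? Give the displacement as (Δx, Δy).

(-1.5, -0.1)

The red cylinder started near (13.5, 7.9) and ended near (12.0, 7.8).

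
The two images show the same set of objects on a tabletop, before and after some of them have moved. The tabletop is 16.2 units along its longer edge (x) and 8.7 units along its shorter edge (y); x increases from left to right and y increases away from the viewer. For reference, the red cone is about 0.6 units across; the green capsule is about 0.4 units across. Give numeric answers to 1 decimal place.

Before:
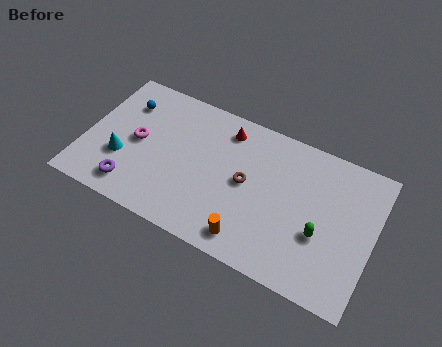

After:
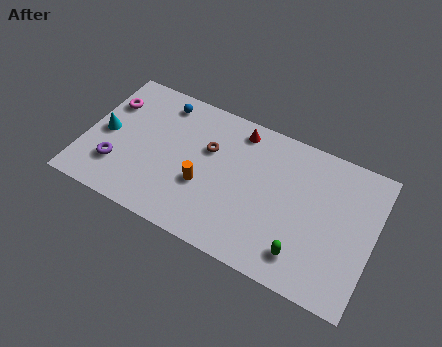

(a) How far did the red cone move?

0.8

The red cone moved from about (7.6, 7.2) to (8.3, 7.5), a distance of √(0.7² + 0.3²) ≈ 0.8.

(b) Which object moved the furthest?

the orange cylinder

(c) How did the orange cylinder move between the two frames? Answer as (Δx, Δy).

(-2.9, 2.0)

The orange cylinder started near (9.7, 1.3) and ended near (6.8, 3.3).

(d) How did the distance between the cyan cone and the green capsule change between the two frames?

+0.6

They were about 11.2 units apart before and 11.8 after — 0.6 units further apart.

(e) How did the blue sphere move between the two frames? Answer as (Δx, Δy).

(2.0, 0.9)

The blue sphere started near (1.9, 6.5) and ended near (3.9, 7.4).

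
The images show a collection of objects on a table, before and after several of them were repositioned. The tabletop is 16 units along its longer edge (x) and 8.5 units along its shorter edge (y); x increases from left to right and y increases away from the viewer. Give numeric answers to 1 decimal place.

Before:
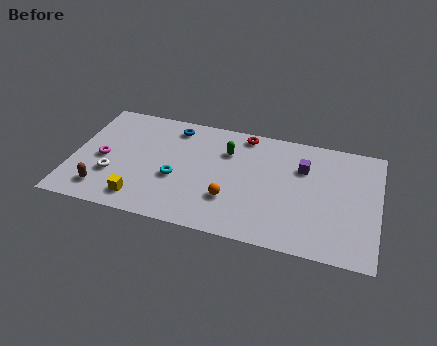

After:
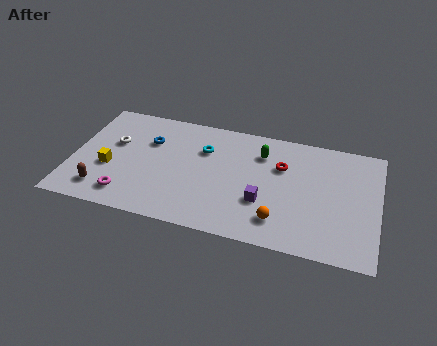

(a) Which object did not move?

the brown capsule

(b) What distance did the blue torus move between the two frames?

1.8

From (5.1, 7.2) to (3.9, 5.8), the blue torus covered √(1.2² + 1.4²) ≈ 1.8 units.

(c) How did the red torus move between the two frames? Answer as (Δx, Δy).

(2.1, -1.9)

The red torus was at about (8.8, 7.6) and moved to about (10.9, 5.7).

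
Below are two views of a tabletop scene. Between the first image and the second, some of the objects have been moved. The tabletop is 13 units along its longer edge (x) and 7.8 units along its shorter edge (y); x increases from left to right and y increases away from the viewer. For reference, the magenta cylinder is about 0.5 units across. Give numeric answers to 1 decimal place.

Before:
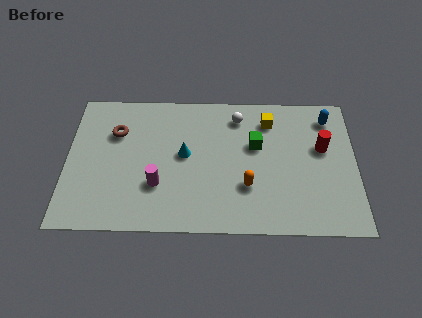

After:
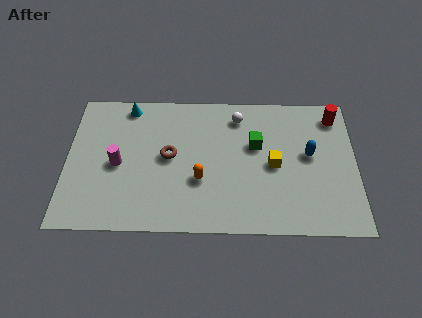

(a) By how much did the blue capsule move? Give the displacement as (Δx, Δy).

(-0.9, -2.1)

From the two frames, the blue capsule sits at roughly (11.8, 6.4) before and (10.9, 4.3) after.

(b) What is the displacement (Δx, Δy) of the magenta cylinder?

(-1.8, 1.1)

From the two frames, the magenta cylinder sits at roughly (4.1, 2.5) before and (2.3, 3.6) after.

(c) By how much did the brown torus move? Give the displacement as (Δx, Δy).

(2.4, -1.3)

The brown torus started near (2.2, 5.4) and ended near (4.6, 4.1).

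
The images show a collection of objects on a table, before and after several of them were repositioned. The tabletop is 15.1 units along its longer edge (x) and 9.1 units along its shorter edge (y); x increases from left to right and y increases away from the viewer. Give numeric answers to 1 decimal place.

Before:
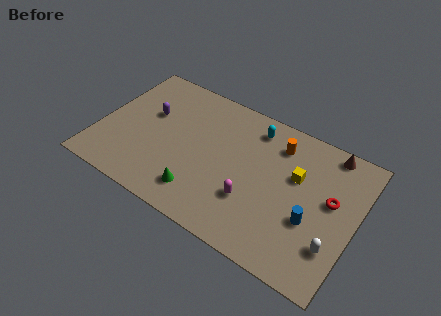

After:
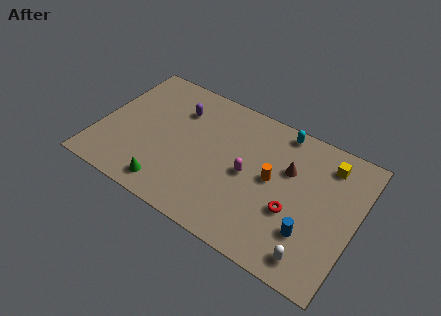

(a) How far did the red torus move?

2.7

The red torus moved from about (13.6, 5.2) to (11.6, 3.4), a distance of √(2.0² + 1.8²) ≈ 2.7.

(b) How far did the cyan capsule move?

1.6

The cyan capsule moved from about (8.7, 7.6) to (10.2, 8.2), a distance of √(1.5² + 0.6²) ≈ 1.6.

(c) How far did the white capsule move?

1.6

The white capsule was near (14.1, 2.5) before and (13.1, 1.3) after, so it travelled √(1.0² + 1.2²) ≈ 1.6 units.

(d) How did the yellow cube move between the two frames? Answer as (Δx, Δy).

(1.6, 1.7)

The yellow cube was at about (11.5, 5.7) and moved to about (13.1, 7.4).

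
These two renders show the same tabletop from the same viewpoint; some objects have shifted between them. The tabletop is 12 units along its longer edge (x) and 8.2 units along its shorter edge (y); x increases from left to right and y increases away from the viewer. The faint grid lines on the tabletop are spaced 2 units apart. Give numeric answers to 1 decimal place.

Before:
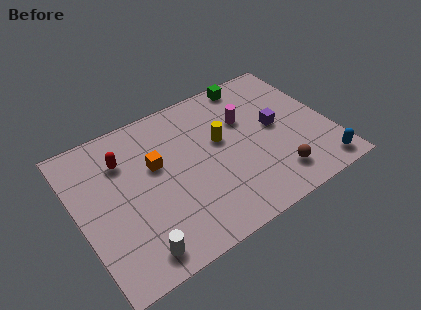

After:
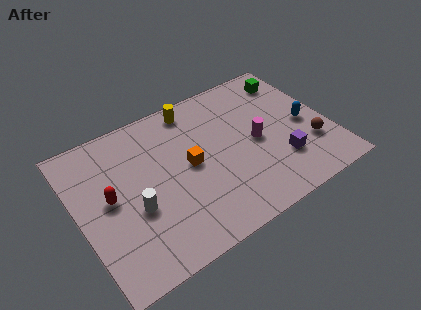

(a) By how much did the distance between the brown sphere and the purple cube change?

-1.2

The distance was about 2.7 in the first image and 1.5 in the second, so they moved 1.2 units closer together.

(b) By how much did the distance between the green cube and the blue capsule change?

-3.9

Before: roughly 6.8 units apart; after: 2.9. That's 3.9 units closer together.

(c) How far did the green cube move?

2.0

From (8.9, 7.4) to (10.8, 6.7), the green cube covered √(1.9² + 0.7²) ≈ 2.0 units.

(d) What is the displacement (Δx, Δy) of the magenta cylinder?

(0.3, -1.5)

From the two frames, the magenta cylinder sits at roughly (8.2, 5.4) before and (8.5, 3.9) after.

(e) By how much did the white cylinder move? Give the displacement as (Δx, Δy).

(0.3, 2.1)

The white cylinder was at about (2.2, 1.1) and moved to about (2.5, 3.2).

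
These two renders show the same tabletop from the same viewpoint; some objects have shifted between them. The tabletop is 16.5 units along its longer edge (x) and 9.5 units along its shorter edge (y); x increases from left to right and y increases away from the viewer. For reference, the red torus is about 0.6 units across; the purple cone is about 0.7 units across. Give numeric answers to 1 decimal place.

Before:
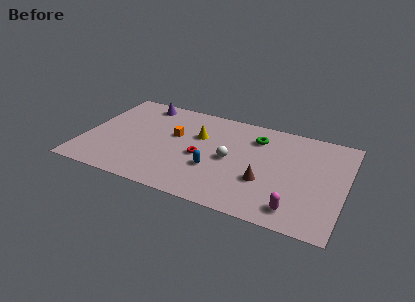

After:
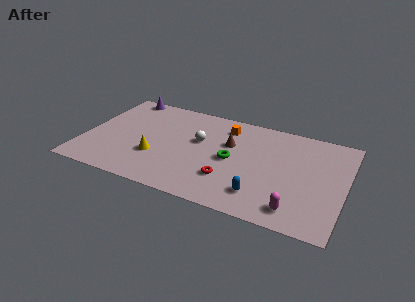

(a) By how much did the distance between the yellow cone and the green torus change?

+1.1

They were about 3.8 units apart before and 4.9 after — 1.1 units further apart.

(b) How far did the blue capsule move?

3.4

The blue capsule was near (8.4, 3.3) before and (11.5, 2.0) after, so it travelled √(3.1² + 1.3²) ≈ 3.4 units.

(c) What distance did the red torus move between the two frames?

2.4

From (7.5, 4.2) to (9.4, 2.7), the red torus covered √(1.9² + 1.5²) ≈ 2.4 units.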